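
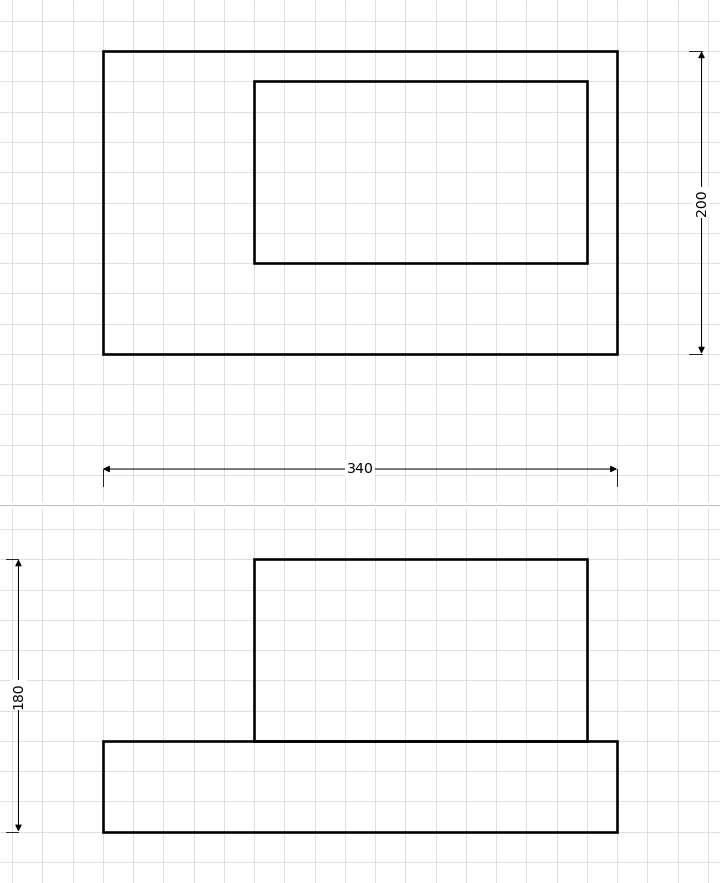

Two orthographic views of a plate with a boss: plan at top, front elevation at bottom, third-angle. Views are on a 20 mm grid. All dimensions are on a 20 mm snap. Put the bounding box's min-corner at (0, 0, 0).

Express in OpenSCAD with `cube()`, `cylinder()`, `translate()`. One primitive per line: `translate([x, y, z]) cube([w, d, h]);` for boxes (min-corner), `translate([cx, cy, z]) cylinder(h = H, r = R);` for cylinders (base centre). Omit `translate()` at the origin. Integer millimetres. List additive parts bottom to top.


cube([340, 200, 60]);
translate([100, 60, 60]) cube([220, 120, 120]);


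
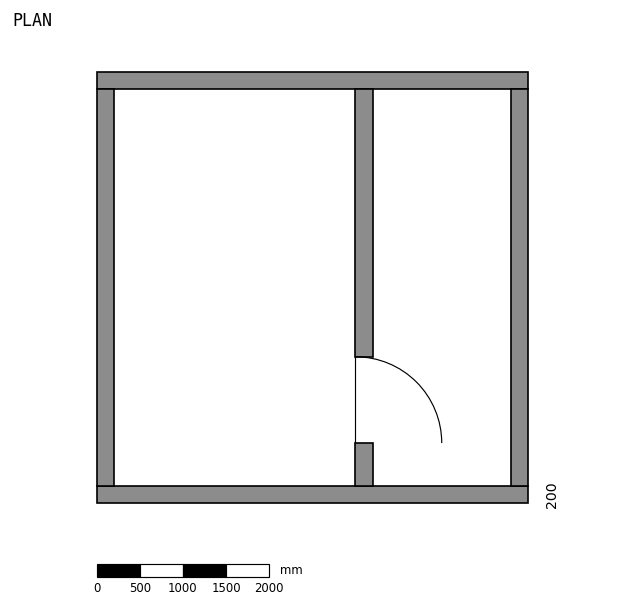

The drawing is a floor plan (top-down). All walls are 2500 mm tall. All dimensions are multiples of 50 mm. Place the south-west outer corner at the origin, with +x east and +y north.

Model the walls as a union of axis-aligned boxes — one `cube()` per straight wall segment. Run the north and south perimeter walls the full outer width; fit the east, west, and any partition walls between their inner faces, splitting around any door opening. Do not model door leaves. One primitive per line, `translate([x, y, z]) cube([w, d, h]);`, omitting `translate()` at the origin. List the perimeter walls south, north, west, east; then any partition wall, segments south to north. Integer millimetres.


cube([5000, 200, 2500]);
translate([0, 4800, 0]) cube([5000, 200, 2500]);
translate([0, 200, 0]) cube([200, 4600, 2500]);
translate([4800, 200, 0]) cube([200, 4600, 2500]);
translate([3000, 200, 0]) cube([200, 500, 2500]);
translate([3000, 1700, 0]) cube([200, 3100, 2500]);


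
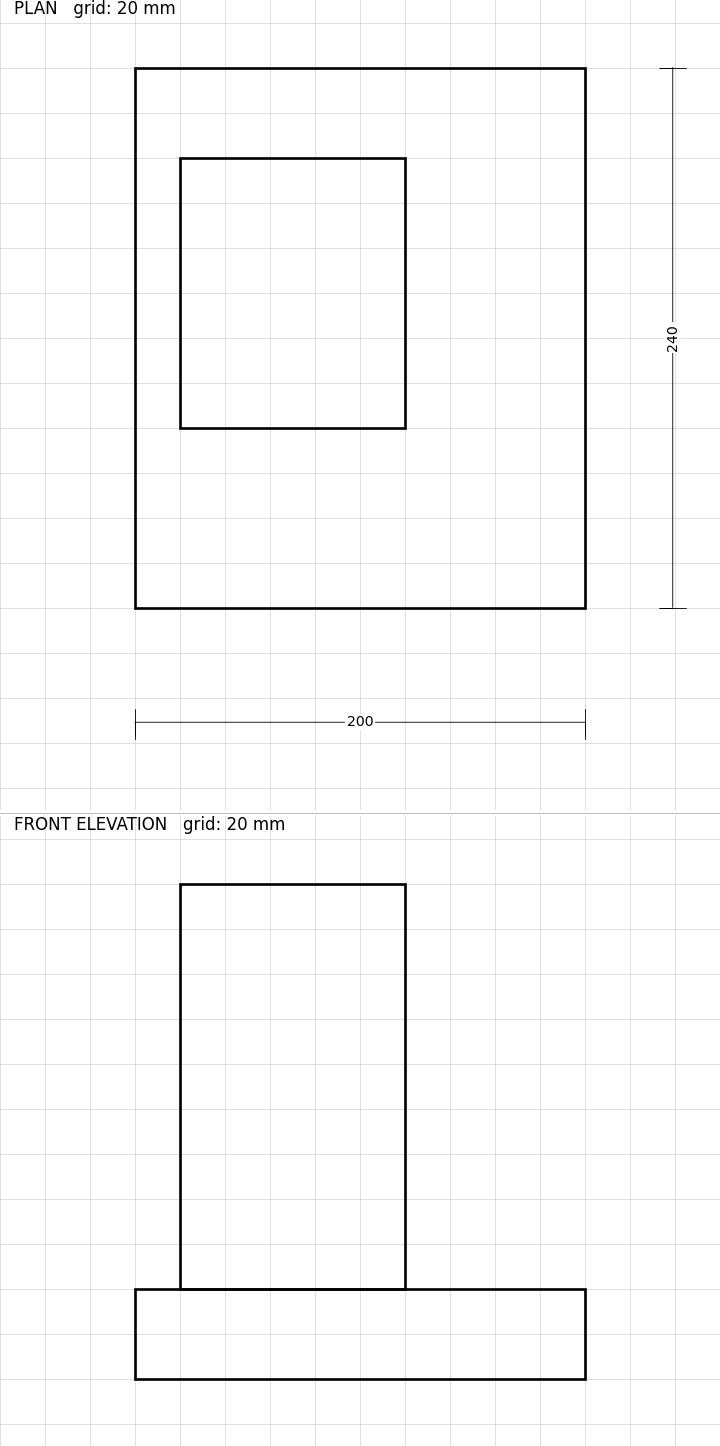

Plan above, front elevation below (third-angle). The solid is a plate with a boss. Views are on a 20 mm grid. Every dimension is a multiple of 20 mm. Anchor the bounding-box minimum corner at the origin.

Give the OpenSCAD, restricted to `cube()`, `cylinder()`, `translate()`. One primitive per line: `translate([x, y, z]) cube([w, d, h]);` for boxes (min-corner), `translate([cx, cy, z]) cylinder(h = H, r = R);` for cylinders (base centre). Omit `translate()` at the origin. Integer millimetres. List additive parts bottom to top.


cube([200, 240, 40]);
translate([20, 80, 40]) cube([100, 120, 180]);


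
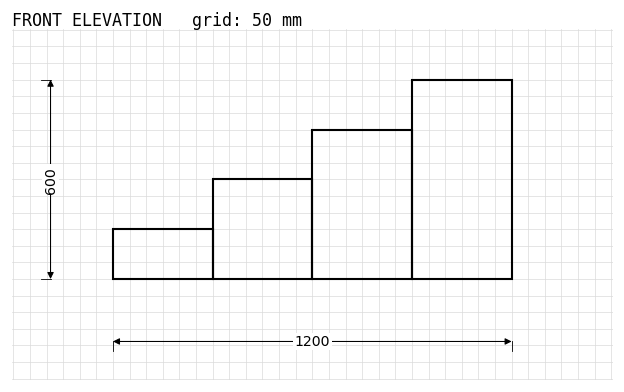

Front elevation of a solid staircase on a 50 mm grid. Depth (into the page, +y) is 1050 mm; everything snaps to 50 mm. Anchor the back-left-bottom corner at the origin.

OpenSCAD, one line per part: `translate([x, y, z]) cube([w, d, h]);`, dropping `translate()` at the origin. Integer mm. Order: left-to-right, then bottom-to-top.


cube([300, 1050, 150]);
translate([300, 0, 0]) cube([300, 1050, 300]);
translate([600, 0, 0]) cube([300, 1050, 450]);
translate([900, 0, 0]) cube([300, 1050, 600]);


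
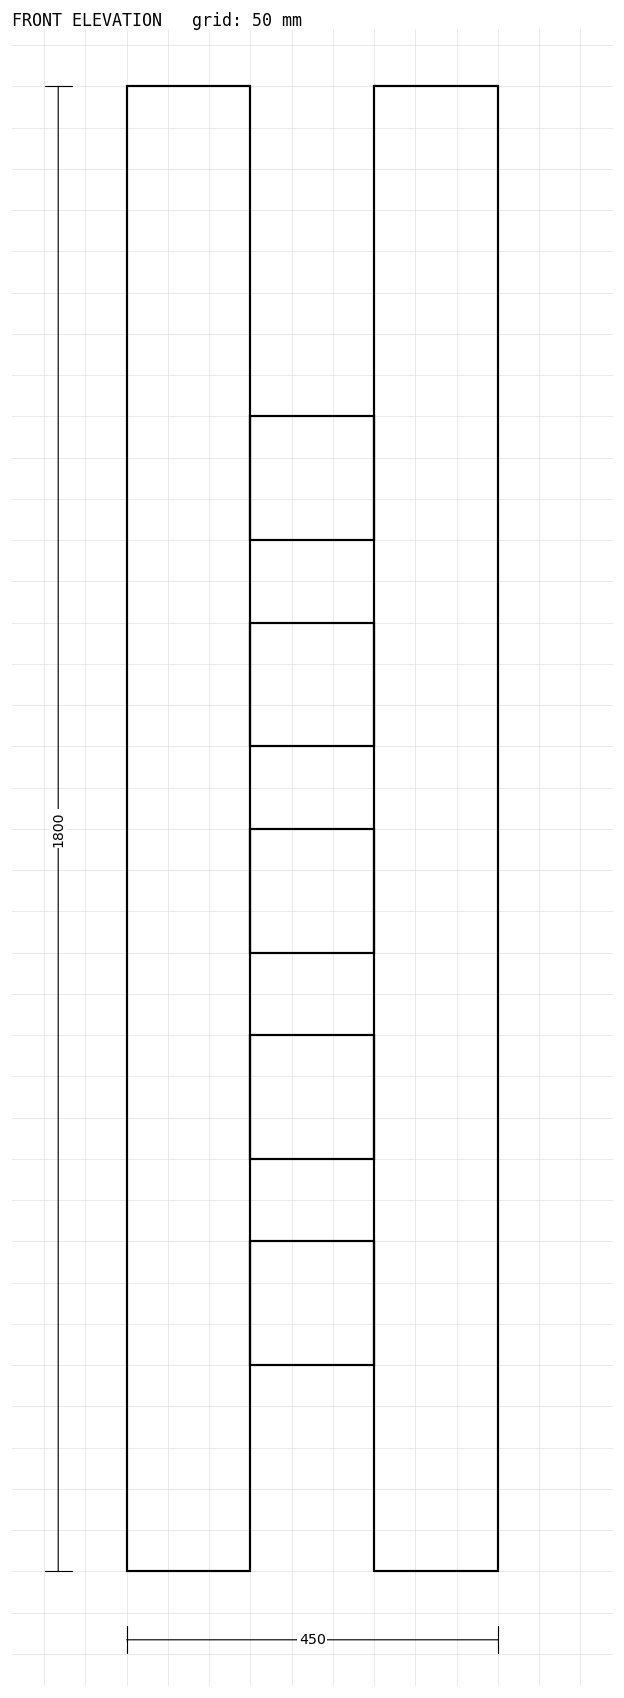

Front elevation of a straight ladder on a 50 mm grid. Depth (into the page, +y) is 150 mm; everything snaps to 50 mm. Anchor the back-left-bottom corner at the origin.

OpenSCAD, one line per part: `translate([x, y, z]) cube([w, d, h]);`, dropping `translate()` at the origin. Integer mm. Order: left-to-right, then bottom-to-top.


cube([150, 150, 1800]);
translate([150, 0, 250]) cube([150, 150, 150]);
translate([150, 0, 500]) cube([150, 150, 150]);
translate([150, 0, 750]) cube([150, 150, 150]);
translate([150, 0, 1000]) cube([150, 150, 150]);
translate([150, 0, 1250]) cube([150, 150, 150]);
translate([300, 0, 0]) cube([150, 150, 1800]);


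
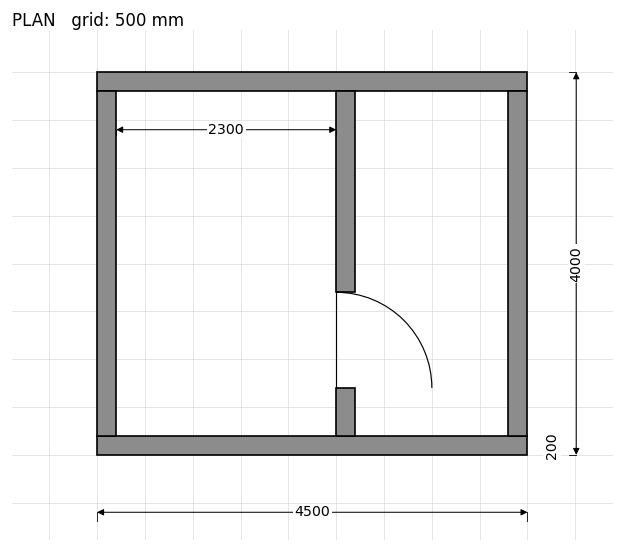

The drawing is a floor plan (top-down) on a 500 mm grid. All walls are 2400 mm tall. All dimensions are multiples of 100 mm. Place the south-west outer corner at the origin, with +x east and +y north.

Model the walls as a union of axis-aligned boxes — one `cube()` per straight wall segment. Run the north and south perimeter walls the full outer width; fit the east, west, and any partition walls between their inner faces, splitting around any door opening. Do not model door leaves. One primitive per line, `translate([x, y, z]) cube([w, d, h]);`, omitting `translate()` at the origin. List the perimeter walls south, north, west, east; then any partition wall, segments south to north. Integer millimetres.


cube([4500, 200, 2400]);
translate([0, 3800, 0]) cube([4500, 200, 2400]);
translate([0, 200, 0]) cube([200, 3600, 2400]);
translate([4300, 200, 0]) cube([200, 3600, 2400]);
translate([2500, 200, 0]) cube([200, 500, 2400]);
translate([2500, 1700, 0]) cube([200, 2100, 2400]);


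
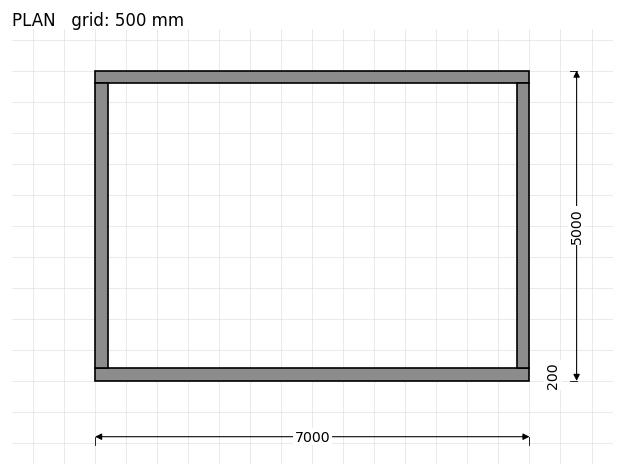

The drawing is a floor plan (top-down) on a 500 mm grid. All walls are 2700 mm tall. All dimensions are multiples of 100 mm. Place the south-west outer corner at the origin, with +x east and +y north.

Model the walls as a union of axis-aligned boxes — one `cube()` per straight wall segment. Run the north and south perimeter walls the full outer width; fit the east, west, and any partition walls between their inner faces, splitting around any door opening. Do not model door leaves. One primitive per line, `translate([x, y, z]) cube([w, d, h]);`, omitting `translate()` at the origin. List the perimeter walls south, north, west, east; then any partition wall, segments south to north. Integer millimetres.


cube([7000, 200, 2700]);
translate([0, 4800, 0]) cube([7000, 200, 2700]);
translate([0, 200, 0]) cube([200, 4600, 2700]);
translate([6800, 200, 0]) cube([200, 4600, 2700]);


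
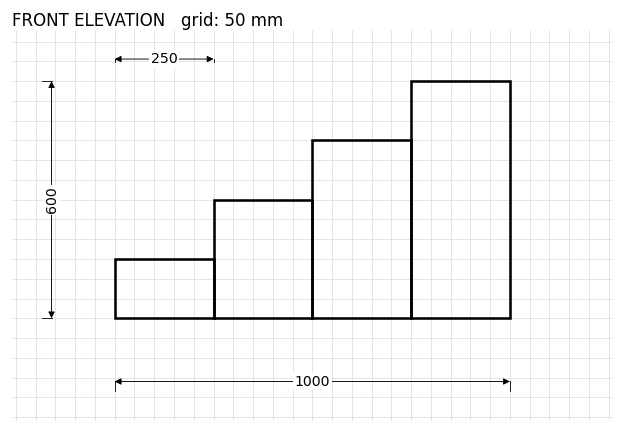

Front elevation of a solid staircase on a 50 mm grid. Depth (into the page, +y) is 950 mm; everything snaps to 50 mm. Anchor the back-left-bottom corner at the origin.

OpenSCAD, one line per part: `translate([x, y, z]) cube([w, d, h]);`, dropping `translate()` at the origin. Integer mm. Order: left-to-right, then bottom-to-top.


cube([250, 950, 150]);
translate([250, 0, 0]) cube([250, 950, 300]);
translate([500, 0, 0]) cube([250, 950, 450]);
translate([750, 0, 0]) cube([250, 950, 600]);


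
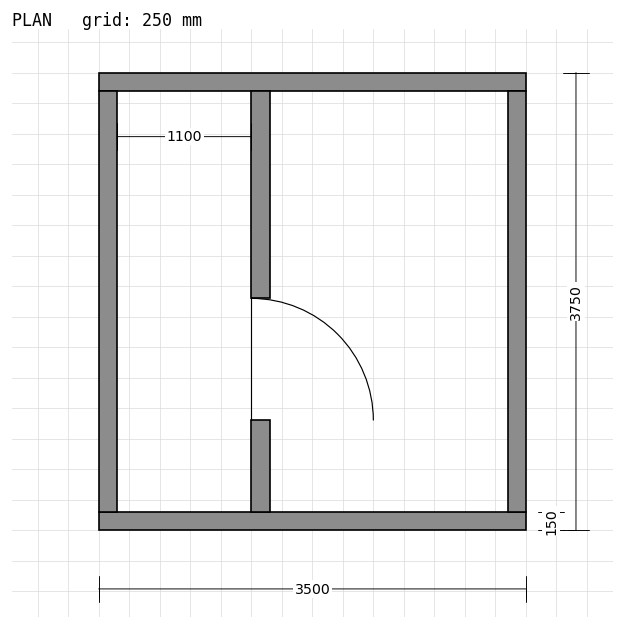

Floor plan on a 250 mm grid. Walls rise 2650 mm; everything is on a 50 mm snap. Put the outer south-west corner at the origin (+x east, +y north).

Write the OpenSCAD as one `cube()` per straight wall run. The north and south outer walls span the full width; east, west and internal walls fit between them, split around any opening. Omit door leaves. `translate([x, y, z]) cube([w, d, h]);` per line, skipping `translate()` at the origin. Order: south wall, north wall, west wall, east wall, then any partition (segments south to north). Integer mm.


cube([3500, 150, 2650]);
translate([0, 3600, 0]) cube([3500, 150, 2650]);
translate([0, 150, 0]) cube([150, 3450, 2650]);
translate([3350, 150, 0]) cube([150, 3450, 2650]);
translate([1250, 150, 0]) cube([150, 750, 2650]);
translate([1250, 1900, 0]) cube([150, 1700, 2650]);


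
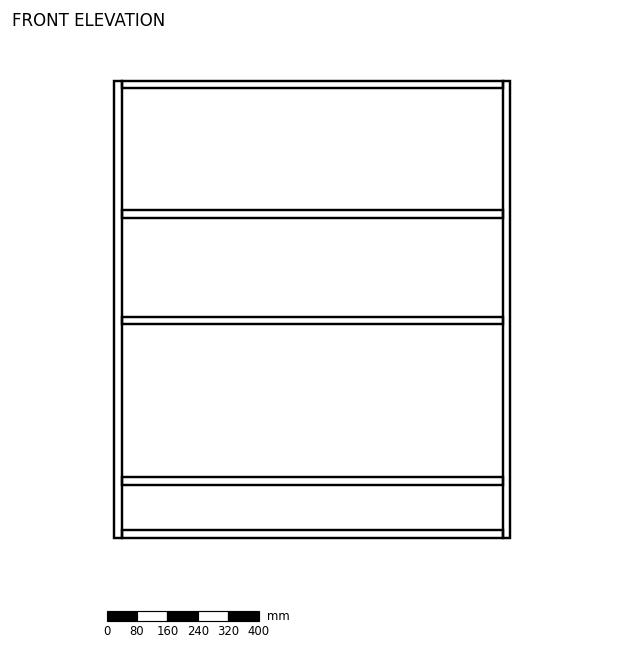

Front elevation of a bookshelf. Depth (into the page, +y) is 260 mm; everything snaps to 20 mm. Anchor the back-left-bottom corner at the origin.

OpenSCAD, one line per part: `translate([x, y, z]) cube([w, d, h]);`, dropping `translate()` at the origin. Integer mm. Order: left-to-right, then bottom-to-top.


cube([20, 260, 1200]);
translate([20, 0, 0]) cube([1000, 260, 20]);
translate([20, 0, 140]) cube([1000, 260, 20]);
translate([20, 0, 560]) cube([1000, 260, 20]);
translate([20, 0, 840]) cube([1000, 260, 20]);
translate([20, 0, 1180]) cube([1000, 260, 20]);
translate([1020, 0, 0]) cube([20, 260, 1200]);


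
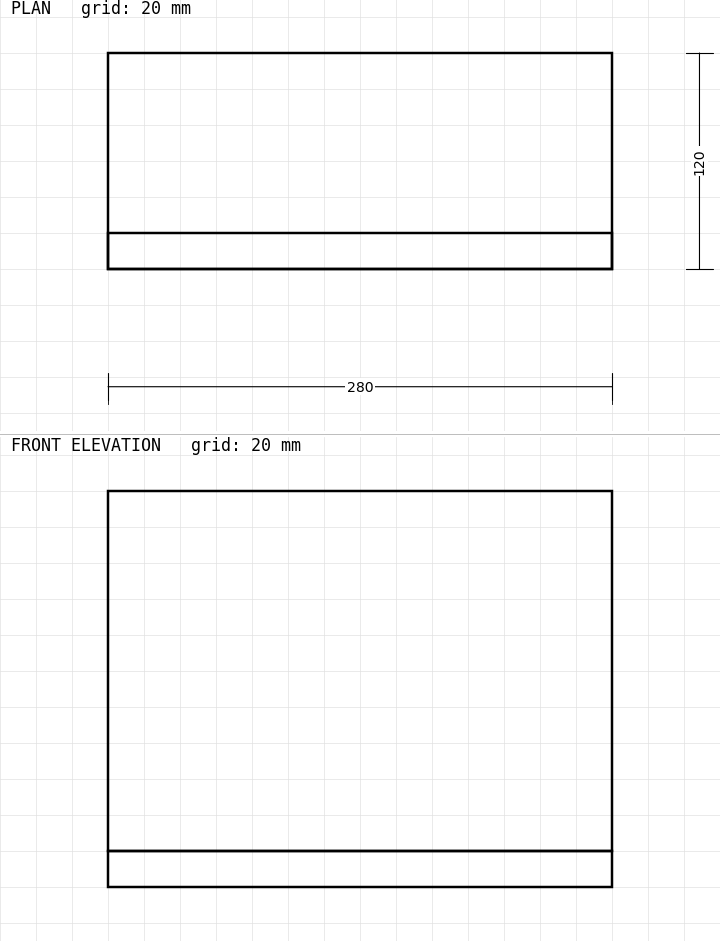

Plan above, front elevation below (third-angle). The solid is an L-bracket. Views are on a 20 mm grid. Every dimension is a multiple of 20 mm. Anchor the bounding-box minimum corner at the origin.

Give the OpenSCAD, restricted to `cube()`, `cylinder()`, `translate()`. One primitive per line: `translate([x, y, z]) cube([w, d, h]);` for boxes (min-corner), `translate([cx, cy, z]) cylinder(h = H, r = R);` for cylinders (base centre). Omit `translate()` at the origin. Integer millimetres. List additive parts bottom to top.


cube([280, 120, 20]);
translate([0, 0, 20]) cube([280, 20, 200]);


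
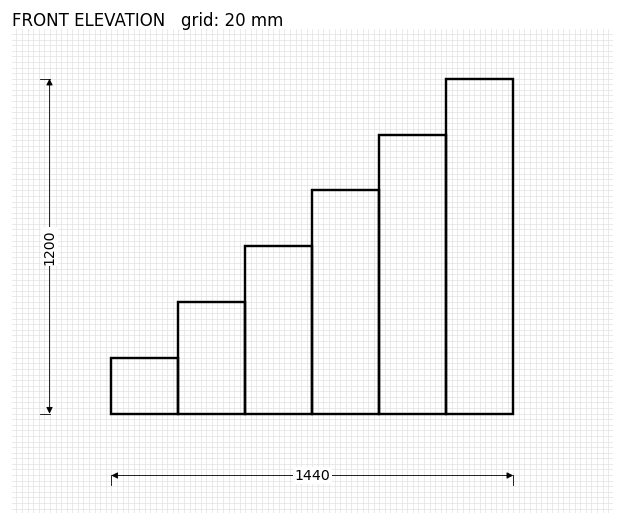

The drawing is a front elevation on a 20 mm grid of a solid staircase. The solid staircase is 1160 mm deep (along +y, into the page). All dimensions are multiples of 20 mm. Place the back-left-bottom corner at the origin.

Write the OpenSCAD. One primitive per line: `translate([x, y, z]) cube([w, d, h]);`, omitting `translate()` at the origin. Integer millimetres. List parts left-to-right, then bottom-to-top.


cube([240, 1160, 200]);
translate([240, 0, 0]) cube([240, 1160, 400]);
translate([480, 0, 0]) cube([240, 1160, 600]);
translate([720, 0, 0]) cube([240, 1160, 800]);
translate([960, 0, 0]) cube([240, 1160, 1000]);
translate([1200, 0, 0]) cube([240, 1160, 1200]);


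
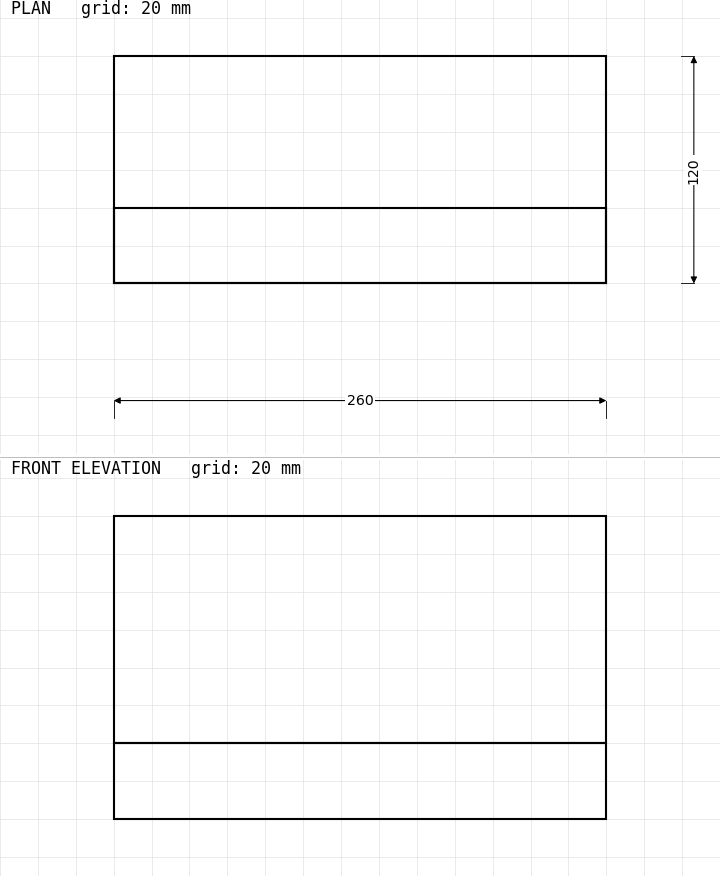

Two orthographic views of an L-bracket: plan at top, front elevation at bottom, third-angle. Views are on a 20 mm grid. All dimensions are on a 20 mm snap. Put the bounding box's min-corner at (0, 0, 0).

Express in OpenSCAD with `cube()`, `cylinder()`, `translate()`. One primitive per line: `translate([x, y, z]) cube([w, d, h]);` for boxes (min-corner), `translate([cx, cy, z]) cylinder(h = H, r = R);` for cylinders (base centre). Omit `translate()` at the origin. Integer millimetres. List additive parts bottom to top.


cube([260, 120, 40]);
translate([0, 0, 40]) cube([260, 40, 120]);


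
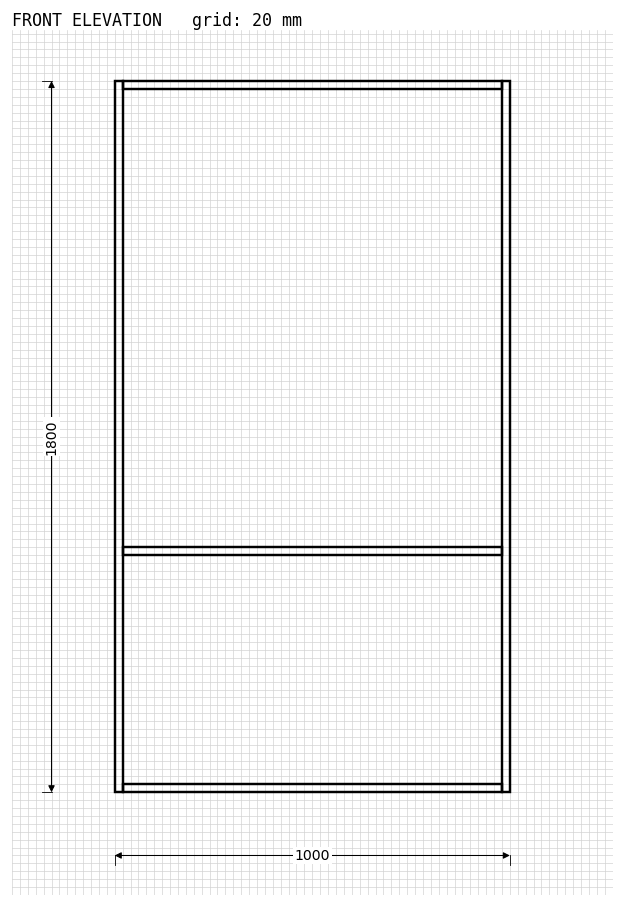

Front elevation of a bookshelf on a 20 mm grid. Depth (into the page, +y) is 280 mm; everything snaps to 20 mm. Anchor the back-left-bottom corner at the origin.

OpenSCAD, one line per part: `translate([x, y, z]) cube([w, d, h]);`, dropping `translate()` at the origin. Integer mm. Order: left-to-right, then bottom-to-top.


cube([20, 280, 1800]);
translate([20, 0, 0]) cube([960, 280, 20]);
translate([20, 0, 600]) cube([960, 280, 20]);
translate([20, 0, 1780]) cube([960, 280, 20]);
translate([980, 0, 0]) cube([20, 280, 1800]);


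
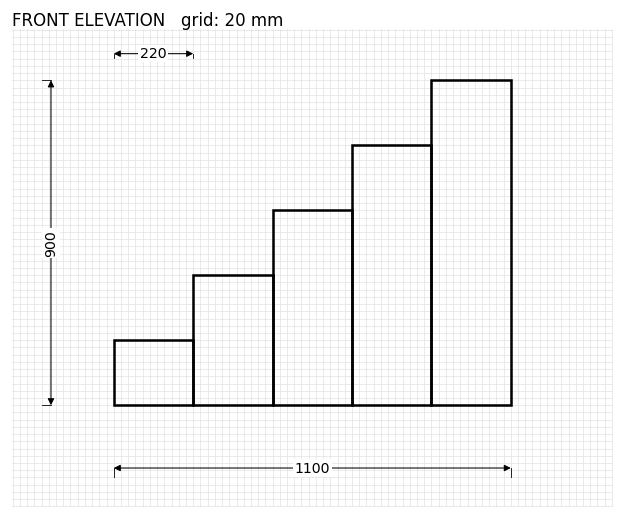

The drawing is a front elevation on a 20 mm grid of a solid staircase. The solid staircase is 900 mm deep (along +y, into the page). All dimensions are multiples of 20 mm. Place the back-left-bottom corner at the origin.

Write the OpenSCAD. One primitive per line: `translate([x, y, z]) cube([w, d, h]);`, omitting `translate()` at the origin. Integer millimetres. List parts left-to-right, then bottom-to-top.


cube([220, 900, 180]);
translate([220, 0, 0]) cube([220, 900, 360]);
translate([440, 0, 0]) cube([220, 900, 540]);
translate([660, 0, 0]) cube([220, 900, 720]);
translate([880, 0, 0]) cube([220, 900, 900]);


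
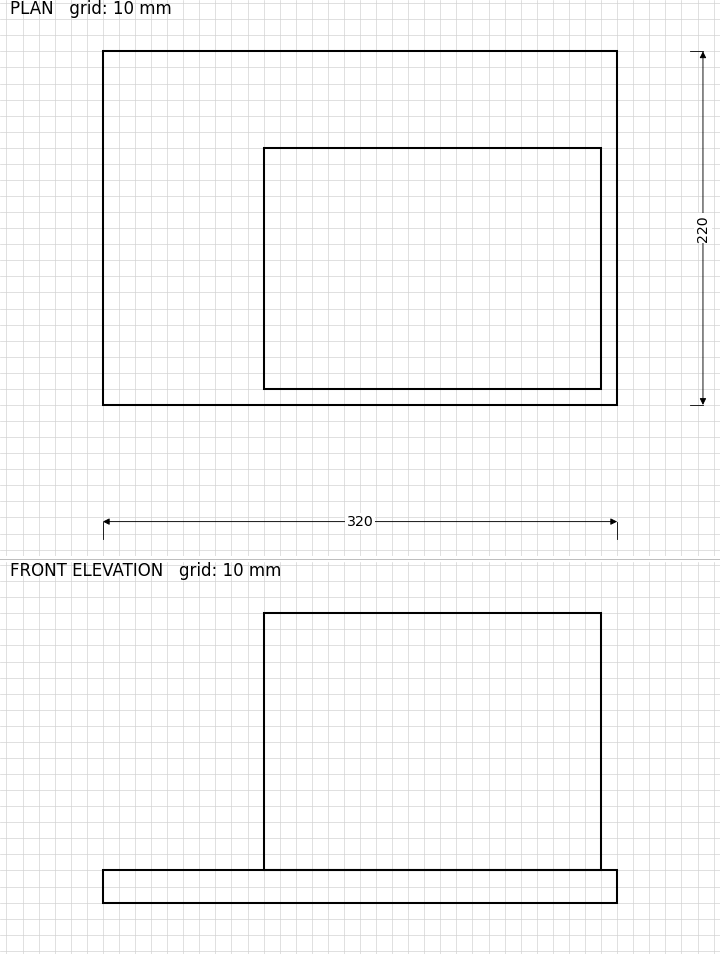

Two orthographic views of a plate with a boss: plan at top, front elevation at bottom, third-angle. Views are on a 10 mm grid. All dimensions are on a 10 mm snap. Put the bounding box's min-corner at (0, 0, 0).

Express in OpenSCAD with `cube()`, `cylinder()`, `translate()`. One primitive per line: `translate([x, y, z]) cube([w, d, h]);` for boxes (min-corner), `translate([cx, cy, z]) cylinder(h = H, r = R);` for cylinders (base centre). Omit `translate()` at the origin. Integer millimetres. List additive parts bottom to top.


cube([320, 220, 20]);
translate([100, 10, 20]) cube([210, 150, 160]);


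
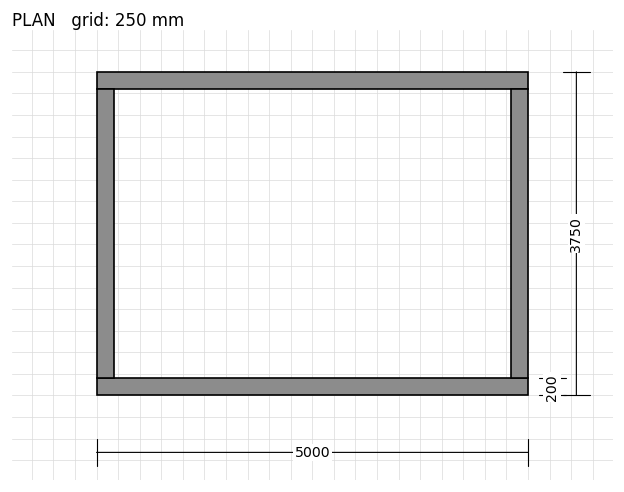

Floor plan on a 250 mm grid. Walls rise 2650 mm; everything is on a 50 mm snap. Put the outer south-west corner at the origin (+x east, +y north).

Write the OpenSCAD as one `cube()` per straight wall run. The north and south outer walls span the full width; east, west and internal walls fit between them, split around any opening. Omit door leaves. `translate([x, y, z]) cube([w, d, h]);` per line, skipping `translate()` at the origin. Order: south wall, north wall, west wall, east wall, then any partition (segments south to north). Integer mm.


cube([5000, 200, 2650]);
translate([0, 3550, 0]) cube([5000, 200, 2650]);
translate([0, 200, 0]) cube([200, 3350, 2650]);
translate([4800, 200, 0]) cube([200, 3350, 2650]);


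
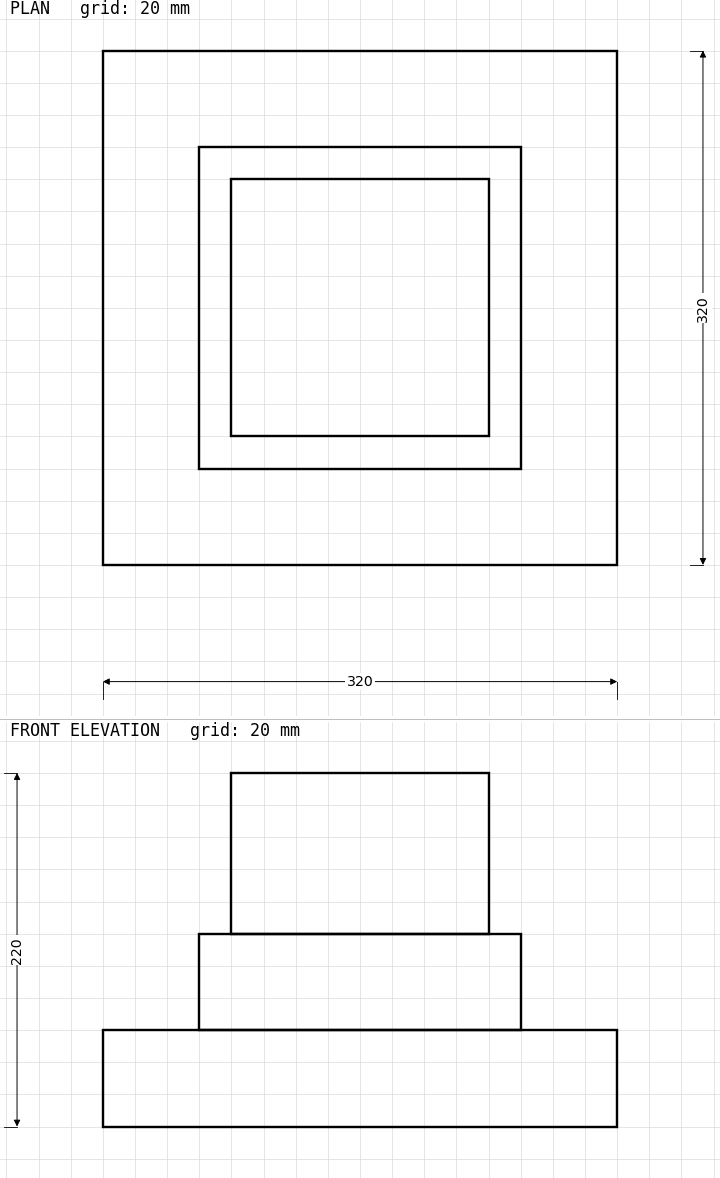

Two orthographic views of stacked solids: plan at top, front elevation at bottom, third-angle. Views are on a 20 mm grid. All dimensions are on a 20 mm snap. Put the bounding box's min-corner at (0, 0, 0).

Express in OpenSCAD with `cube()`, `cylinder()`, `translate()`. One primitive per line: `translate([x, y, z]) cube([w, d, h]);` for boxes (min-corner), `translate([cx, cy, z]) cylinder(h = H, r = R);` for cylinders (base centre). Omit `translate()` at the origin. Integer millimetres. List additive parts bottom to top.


cube([320, 320, 60]);
translate([60, 60, 60]) cube([200, 200, 60]);
translate([80, 80, 120]) cube([160, 160, 100]);


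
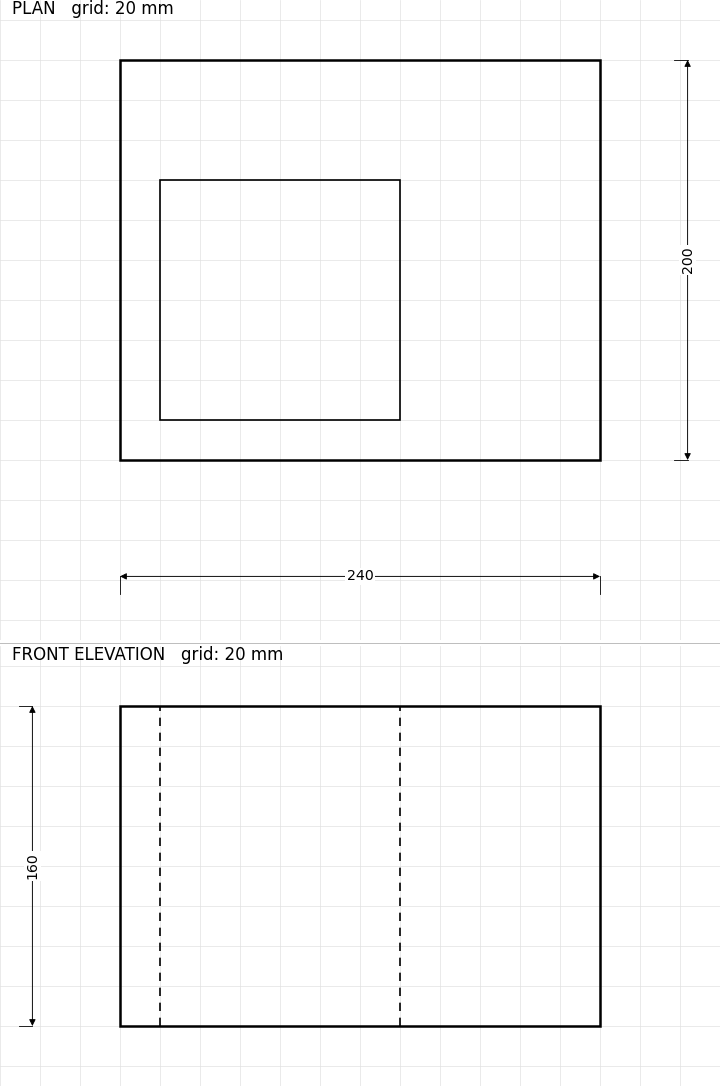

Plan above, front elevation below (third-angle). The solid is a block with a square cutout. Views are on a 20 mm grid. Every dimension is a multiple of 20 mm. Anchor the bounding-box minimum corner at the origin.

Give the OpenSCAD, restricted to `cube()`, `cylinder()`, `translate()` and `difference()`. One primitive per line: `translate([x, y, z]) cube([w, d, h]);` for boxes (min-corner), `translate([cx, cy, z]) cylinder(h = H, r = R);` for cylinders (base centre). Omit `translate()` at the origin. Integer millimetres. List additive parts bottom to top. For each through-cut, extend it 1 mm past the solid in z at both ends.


difference() {
  cube([240, 200, 160]);
  translate([20, 20, -1]) cube([120, 120, 162]);
}


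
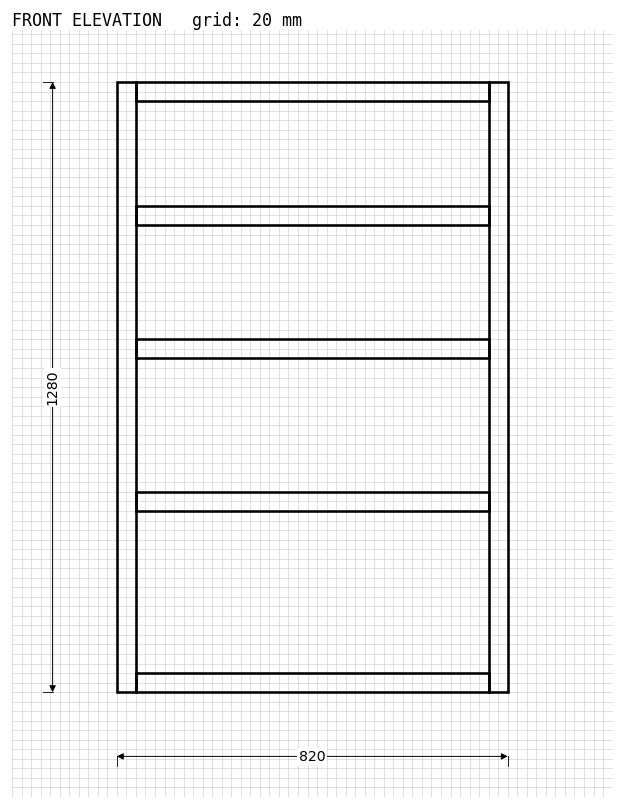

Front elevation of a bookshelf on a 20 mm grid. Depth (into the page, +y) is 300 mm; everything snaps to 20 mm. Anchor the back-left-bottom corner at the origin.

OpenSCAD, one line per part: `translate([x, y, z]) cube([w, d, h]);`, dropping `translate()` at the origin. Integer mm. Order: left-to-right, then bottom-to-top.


cube([40, 300, 1280]);
translate([40, 0, 0]) cube([740, 300, 40]);
translate([40, 0, 380]) cube([740, 300, 40]);
translate([40, 0, 700]) cube([740, 300, 40]);
translate([40, 0, 980]) cube([740, 300, 40]);
translate([40, 0, 1240]) cube([740, 300, 40]);
translate([780, 0, 0]) cube([40, 300, 1280]);


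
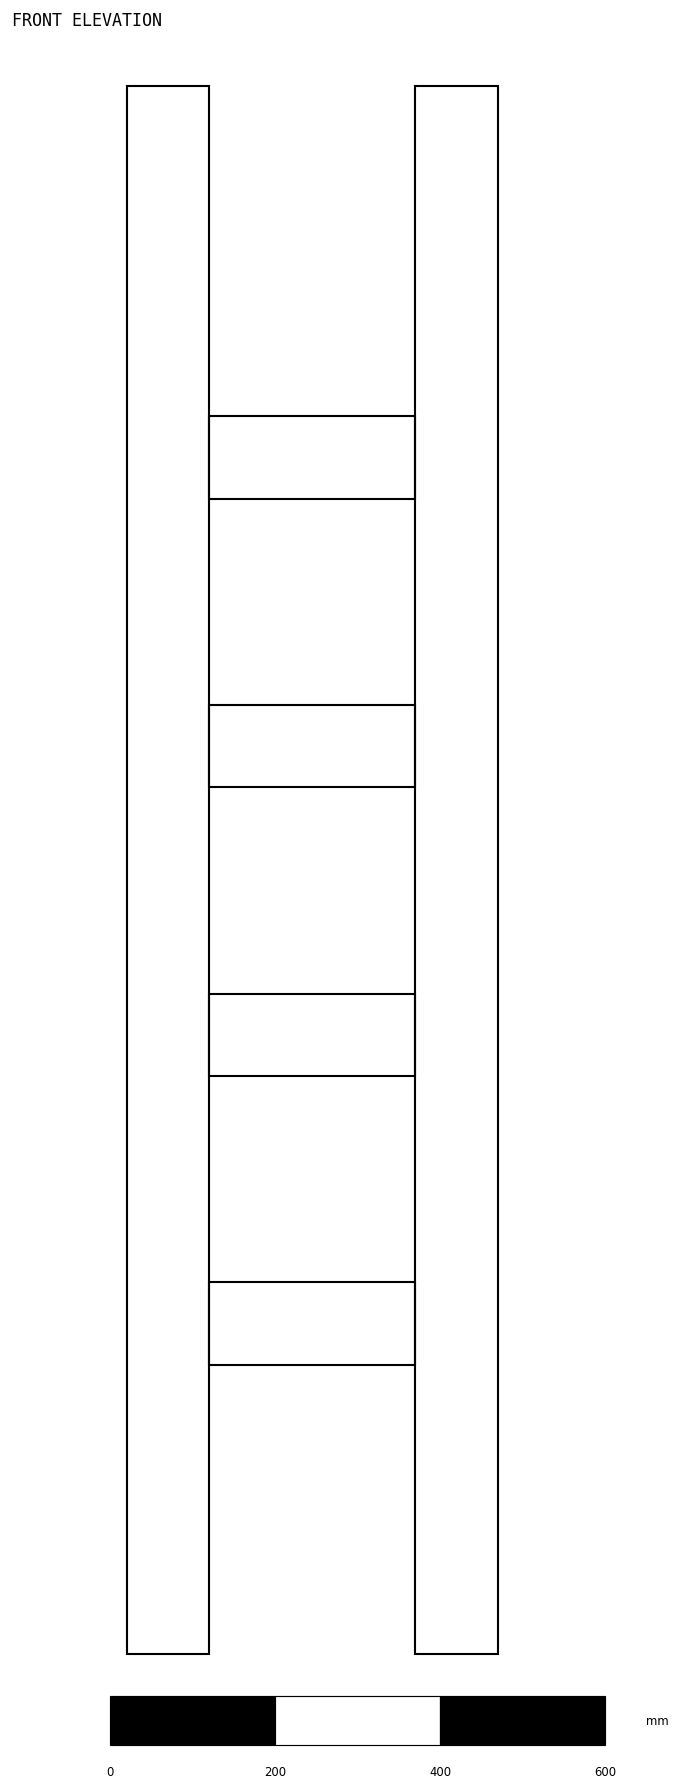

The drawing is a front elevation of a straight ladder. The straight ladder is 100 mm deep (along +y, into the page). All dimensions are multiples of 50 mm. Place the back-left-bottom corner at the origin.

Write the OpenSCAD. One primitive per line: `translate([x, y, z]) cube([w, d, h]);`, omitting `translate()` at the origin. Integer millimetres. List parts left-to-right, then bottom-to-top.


cube([100, 100, 1900]);
translate([100, 0, 350]) cube([250, 100, 100]);
translate([100, 0, 700]) cube([250, 100, 100]);
translate([100, 0, 1050]) cube([250, 100, 100]);
translate([100, 0, 1400]) cube([250, 100, 100]);
translate([350, 0, 0]) cube([100, 100, 1900]);


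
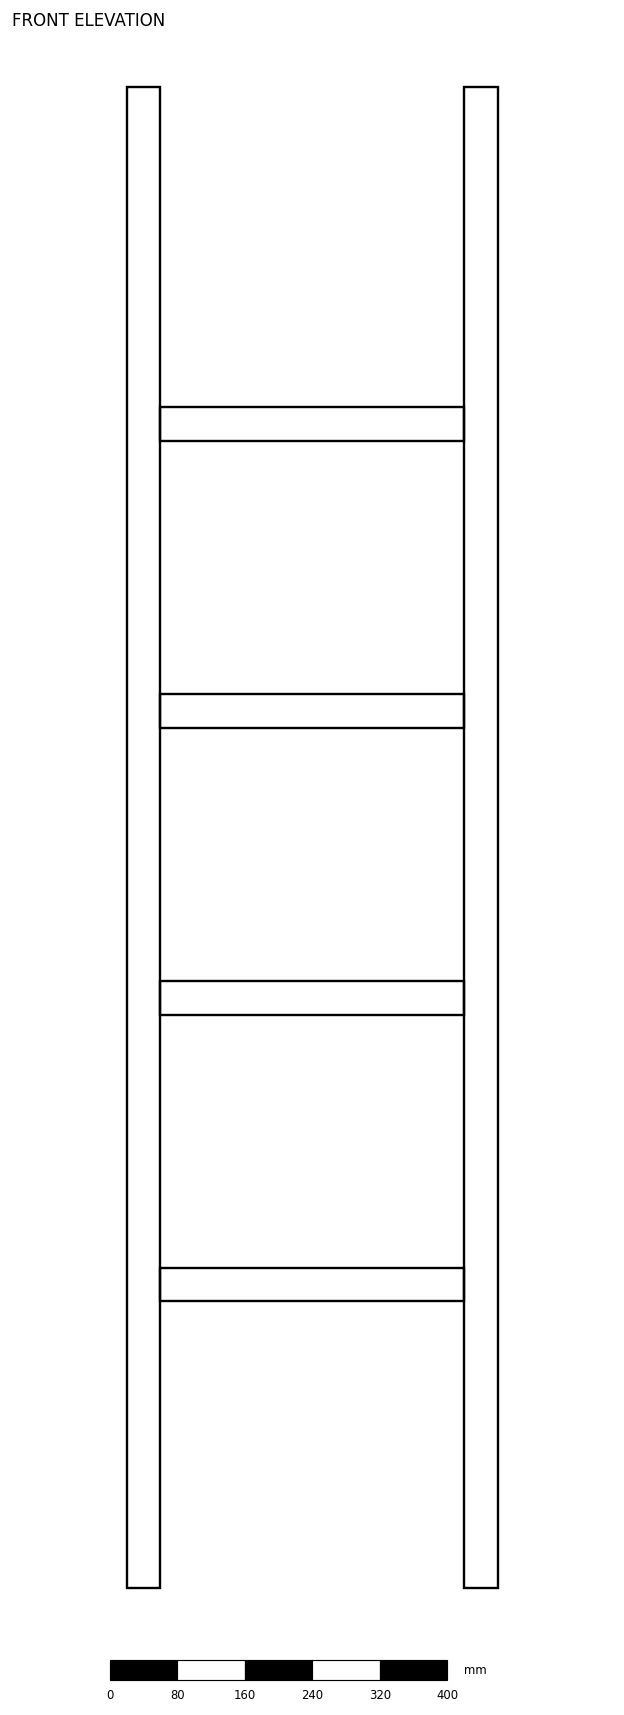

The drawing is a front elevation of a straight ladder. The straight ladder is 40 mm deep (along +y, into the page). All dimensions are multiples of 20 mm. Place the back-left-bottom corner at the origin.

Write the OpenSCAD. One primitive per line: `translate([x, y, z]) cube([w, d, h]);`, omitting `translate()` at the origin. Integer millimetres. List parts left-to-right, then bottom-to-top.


cube([40, 40, 1780]);
translate([40, 0, 340]) cube([360, 40, 40]);
translate([40, 0, 680]) cube([360, 40, 40]);
translate([40, 0, 1020]) cube([360, 40, 40]);
translate([40, 0, 1360]) cube([360, 40, 40]);
translate([400, 0, 0]) cube([40, 40, 1780]);


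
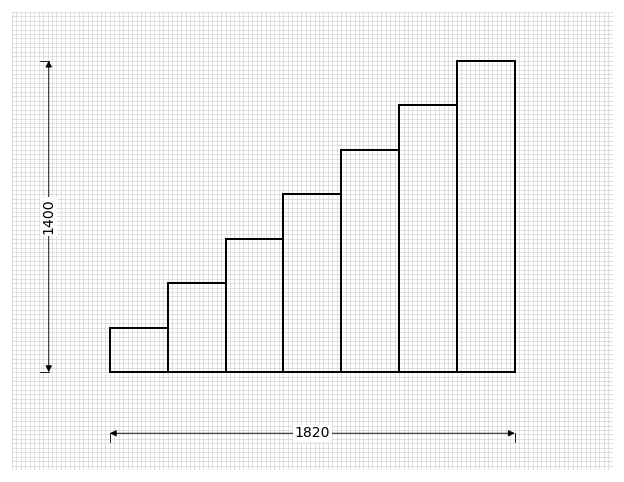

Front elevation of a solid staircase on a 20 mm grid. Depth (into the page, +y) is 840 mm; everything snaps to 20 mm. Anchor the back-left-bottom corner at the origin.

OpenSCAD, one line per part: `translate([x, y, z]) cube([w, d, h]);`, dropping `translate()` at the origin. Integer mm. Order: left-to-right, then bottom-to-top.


cube([260, 840, 200]);
translate([260, 0, 0]) cube([260, 840, 400]);
translate([520, 0, 0]) cube([260, 840, 600]);
translate([780, 0, 0]) cube([260, 840, 800]);
translate([1040, 0, 0]) cube([260, 840, 1000]);
translate([1300, 0, 0]) cube([260, 840, 1200]);
translate([1560, 0, 0]) cube([260, 840, 1400]);


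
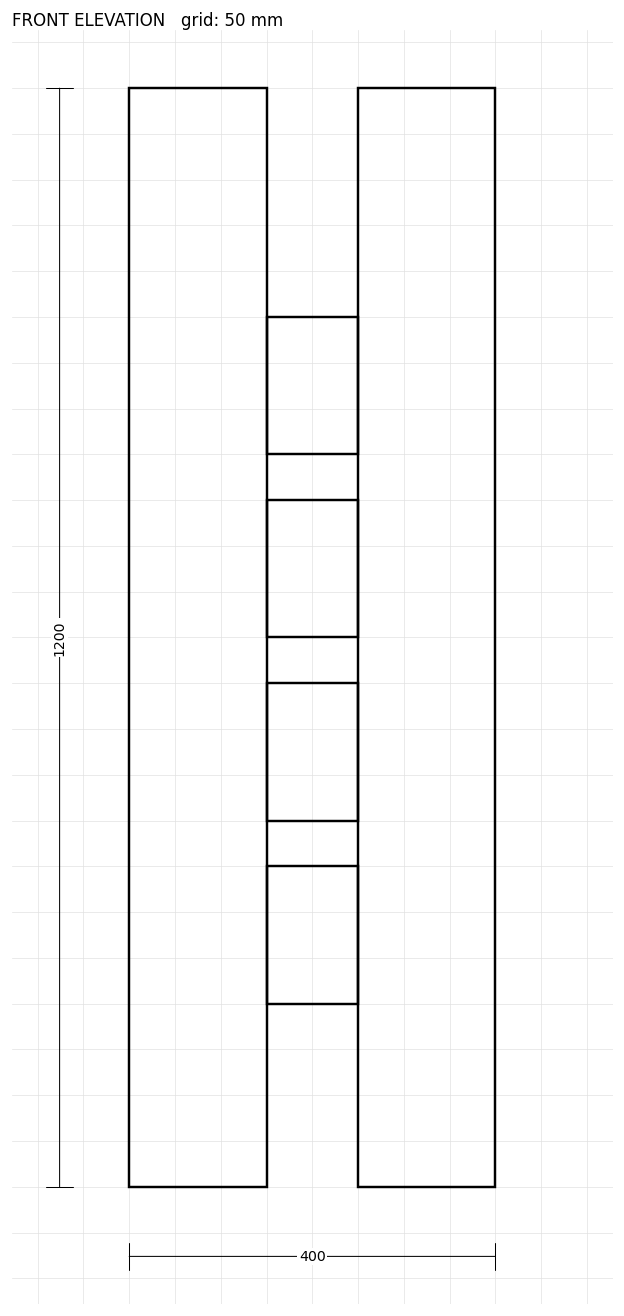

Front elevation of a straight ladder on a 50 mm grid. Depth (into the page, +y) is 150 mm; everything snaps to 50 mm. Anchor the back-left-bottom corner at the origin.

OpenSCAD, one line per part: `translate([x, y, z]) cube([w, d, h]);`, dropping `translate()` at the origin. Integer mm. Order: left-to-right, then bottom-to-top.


cube([150, 150, 1200]);
translate([150, 0, 200]) cube([100, 150, 150]);
translate([150, 0, 400]) cube([100, 150, 150]);
translate([150, 0, 600]) cube([100, 150, 150]);
translate([150, 0, 800]) cube([100, 150, 150]);
translate([250, 0, 0]) cube([150, 150, 1200]);


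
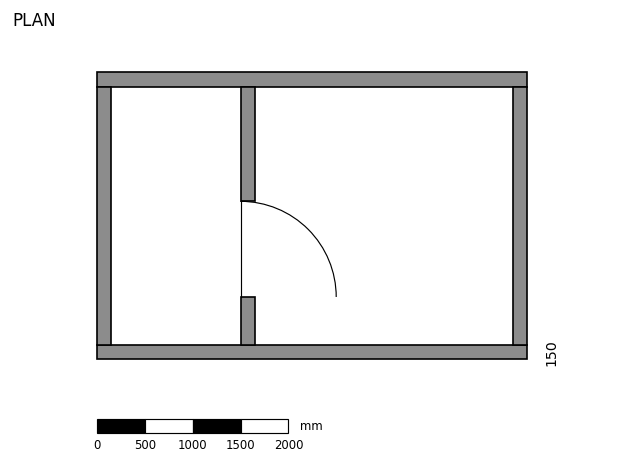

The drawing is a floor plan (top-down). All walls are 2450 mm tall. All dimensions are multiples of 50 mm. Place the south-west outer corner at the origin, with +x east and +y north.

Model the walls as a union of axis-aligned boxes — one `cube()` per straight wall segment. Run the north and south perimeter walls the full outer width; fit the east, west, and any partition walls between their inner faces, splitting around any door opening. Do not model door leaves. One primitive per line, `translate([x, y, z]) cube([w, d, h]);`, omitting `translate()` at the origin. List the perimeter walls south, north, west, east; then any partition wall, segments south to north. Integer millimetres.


cube([4500, 150, 2450]);
translate([0, 2850, 0]) cube([4500, 150, 2450]);
translate([0, 150, 0]) cube([150, 2700, 2450]);
translate([4350, 150, 0]) cube([150, 2700, 2450]);
translate([1500, 150, 0]) cube([150, 500, 2450]);
translate([1500, 1650, 0]) cube([150, 1200, 2450]);


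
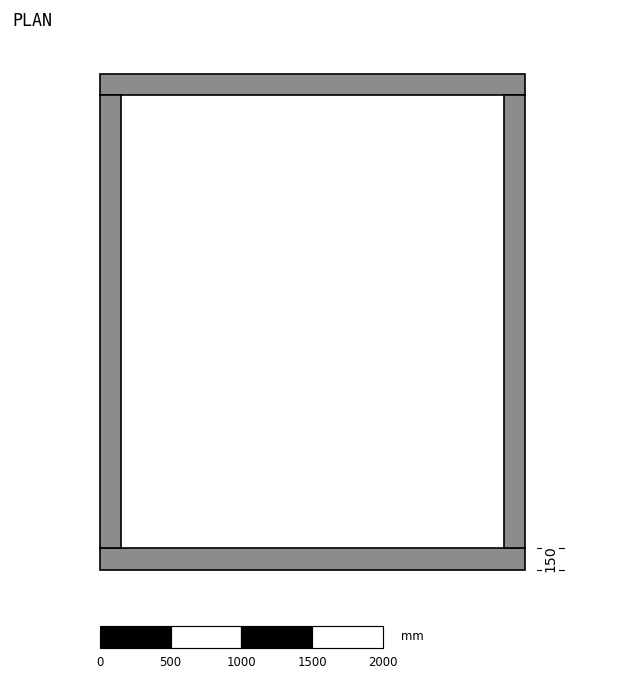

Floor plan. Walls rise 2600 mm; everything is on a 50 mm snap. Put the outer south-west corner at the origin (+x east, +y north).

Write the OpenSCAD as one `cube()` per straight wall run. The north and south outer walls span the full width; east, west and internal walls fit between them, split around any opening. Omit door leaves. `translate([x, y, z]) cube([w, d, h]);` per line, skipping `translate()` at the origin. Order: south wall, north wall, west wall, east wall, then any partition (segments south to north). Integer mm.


cube([3000, 150, 2600]);
translate([0, 3350, 0]) cube([3000, 150, 2600]);
translate([0, 150, 0]) cube([150, 3200, 2600]);
translate([2850, 150, 0]) cube([150, 3200, 2600]);


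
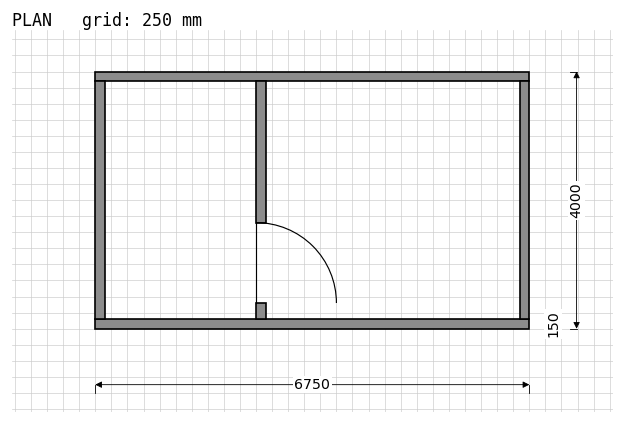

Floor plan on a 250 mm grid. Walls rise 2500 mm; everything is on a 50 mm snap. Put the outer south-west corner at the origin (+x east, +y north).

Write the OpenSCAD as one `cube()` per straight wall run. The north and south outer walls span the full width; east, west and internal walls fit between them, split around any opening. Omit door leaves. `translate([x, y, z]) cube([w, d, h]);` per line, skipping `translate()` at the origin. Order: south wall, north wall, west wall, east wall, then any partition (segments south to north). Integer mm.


cube([6750, 150, 2500]);
translate([0, 3850, 0]) cube([6750, 150, 2500]);
translate([0, 150, 0]) cube([150, 3700, 2500]);
translate([6600, 150, 0]) cube([150, 3700, 2500]);
translate([2500, 150, 0]) cube([150, 250, 2500]);
translate([2500, 1650, 0]) cube([150, 2200, 2500]);


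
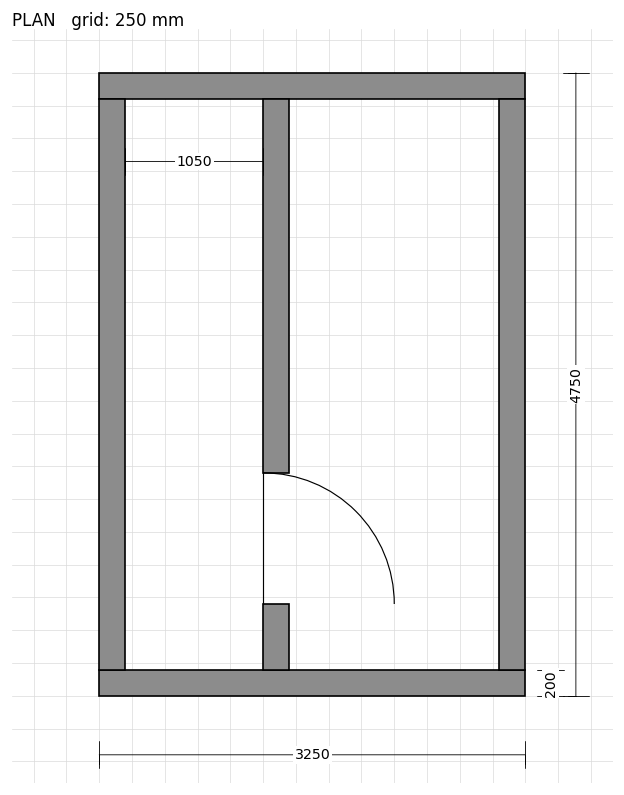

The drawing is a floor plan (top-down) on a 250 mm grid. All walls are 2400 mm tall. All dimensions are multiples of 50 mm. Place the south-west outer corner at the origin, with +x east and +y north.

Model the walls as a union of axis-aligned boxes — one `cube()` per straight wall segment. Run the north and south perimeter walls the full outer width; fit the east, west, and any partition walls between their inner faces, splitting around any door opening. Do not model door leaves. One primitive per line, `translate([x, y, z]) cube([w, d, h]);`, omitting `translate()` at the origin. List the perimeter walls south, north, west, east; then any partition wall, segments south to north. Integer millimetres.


cube([3250, 200, 2400]);
translate([0, 4550, 0]) cube([3250, 200, 2400]);
translate([0, 200, 0]) cube([200, 4350, 2400]);
translate([3050, 200, 0]) cube([200, 4350, 2400]);
translate([1250, 200, 0]) cube([200, 500, 2400]);
translate([1250, 1700, 0]) cube([200, 2850, 2400]);


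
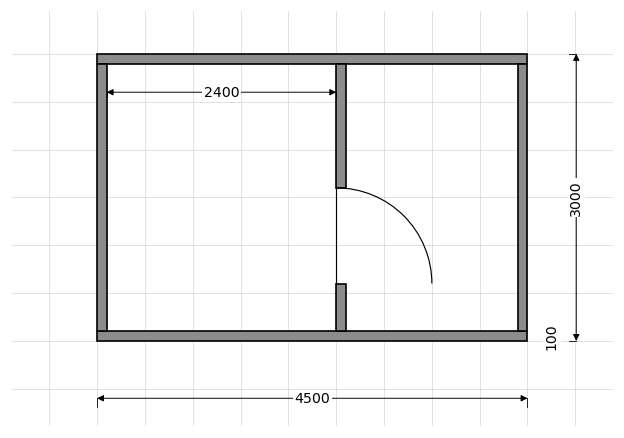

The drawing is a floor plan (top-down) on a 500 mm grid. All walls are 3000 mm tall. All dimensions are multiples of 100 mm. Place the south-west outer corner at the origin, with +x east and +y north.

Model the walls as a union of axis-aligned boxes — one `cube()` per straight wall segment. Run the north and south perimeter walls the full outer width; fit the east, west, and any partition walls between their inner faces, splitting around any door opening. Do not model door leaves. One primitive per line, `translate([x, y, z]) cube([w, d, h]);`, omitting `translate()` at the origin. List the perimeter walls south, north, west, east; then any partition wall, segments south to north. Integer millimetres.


cube([4500, 100, 3000]);
translate([0, 2900, 0]) cube([4500, 100, 3000]);
translate([0, 100, 0]) cube([100, 2800, 3000]);
translate([4400, 100, 0]) cube([100, 2800, 3000]);
translate([2500, 100, 0]) cube([100, 500, 3000]);
translate([2500, 1600, 0]) cube([100, 1300, 3000]);


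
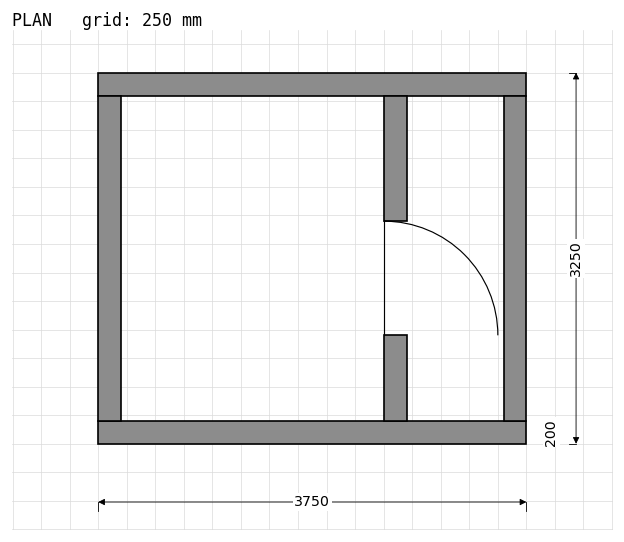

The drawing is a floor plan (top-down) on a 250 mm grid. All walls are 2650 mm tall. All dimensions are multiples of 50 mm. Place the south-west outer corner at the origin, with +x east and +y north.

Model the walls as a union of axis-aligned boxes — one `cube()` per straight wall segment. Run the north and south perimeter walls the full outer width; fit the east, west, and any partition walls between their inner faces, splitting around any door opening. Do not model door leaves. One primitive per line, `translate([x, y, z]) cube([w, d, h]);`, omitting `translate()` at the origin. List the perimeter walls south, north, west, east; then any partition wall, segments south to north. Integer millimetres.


cube([3750, 200, 2650]);
translate([0, 3050, 0]) cube([3750, 200, 2650]);
translate([0, 200, 0]) cube([200, 2850, 2650]);
translate([3550, 200, 0]) cube([200, 2850, 2650]);
translate([2500, 200, 0]) cube([200, 750, 2650]);
translate([2500, 1950, 0]) cube([200, 1100, 2650]);


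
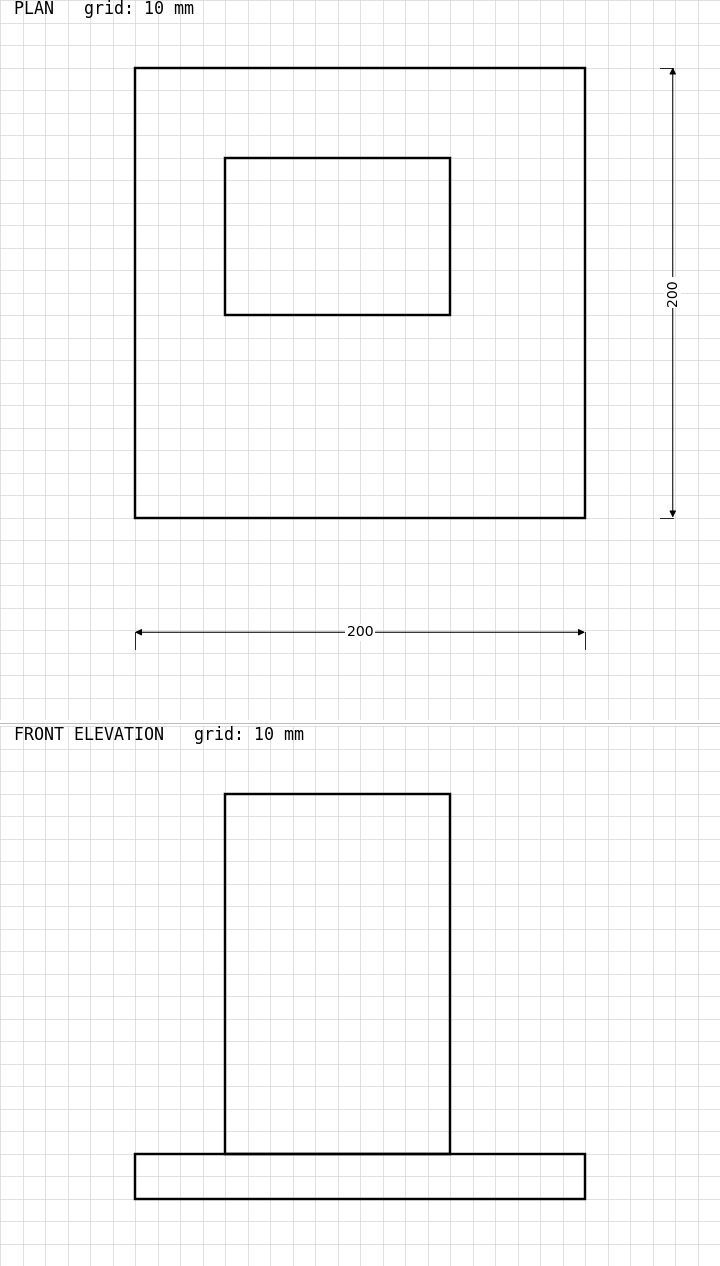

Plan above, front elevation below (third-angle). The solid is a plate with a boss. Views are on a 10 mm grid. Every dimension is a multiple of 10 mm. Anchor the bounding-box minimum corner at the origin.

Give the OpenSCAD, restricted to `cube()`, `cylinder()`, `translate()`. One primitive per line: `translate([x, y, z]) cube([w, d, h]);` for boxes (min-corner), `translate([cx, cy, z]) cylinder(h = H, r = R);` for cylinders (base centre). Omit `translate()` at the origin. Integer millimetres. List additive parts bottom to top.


cube([200, 200, 20]);
translate([40, 90, 20]) cube([100, 70, 160]);


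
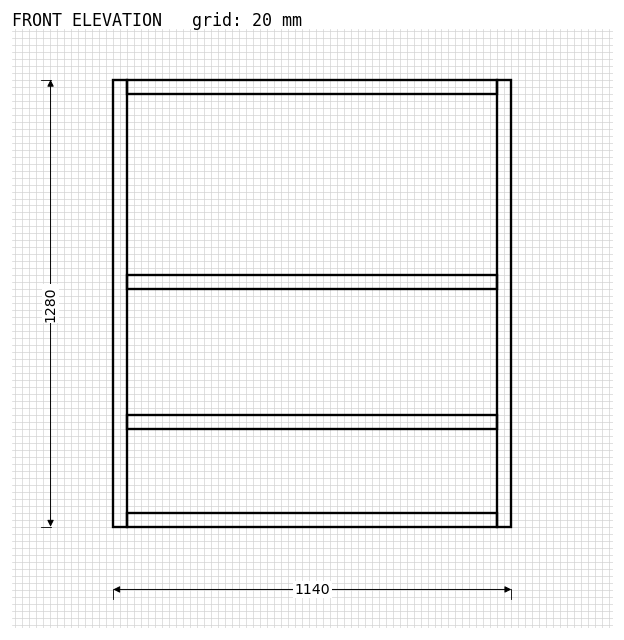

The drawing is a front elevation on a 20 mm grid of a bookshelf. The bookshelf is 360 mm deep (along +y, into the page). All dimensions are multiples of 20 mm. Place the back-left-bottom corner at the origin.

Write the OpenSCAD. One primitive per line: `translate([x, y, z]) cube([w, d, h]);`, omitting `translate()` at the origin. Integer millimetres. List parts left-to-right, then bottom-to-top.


cube([40, 360, 1280]);
translate([40, 0, 0]) cube([1060, 360, 40]);
translate([40, 0, 280]) cube([1060, 360, 40]);
translate([40, 0, 680]) cube([1060, 360, 40]);
translate([40, 0, 1240]) cube([1060, 360, 40]);
translate([1100, 0, 0]) cube([40, 360, 1280]);


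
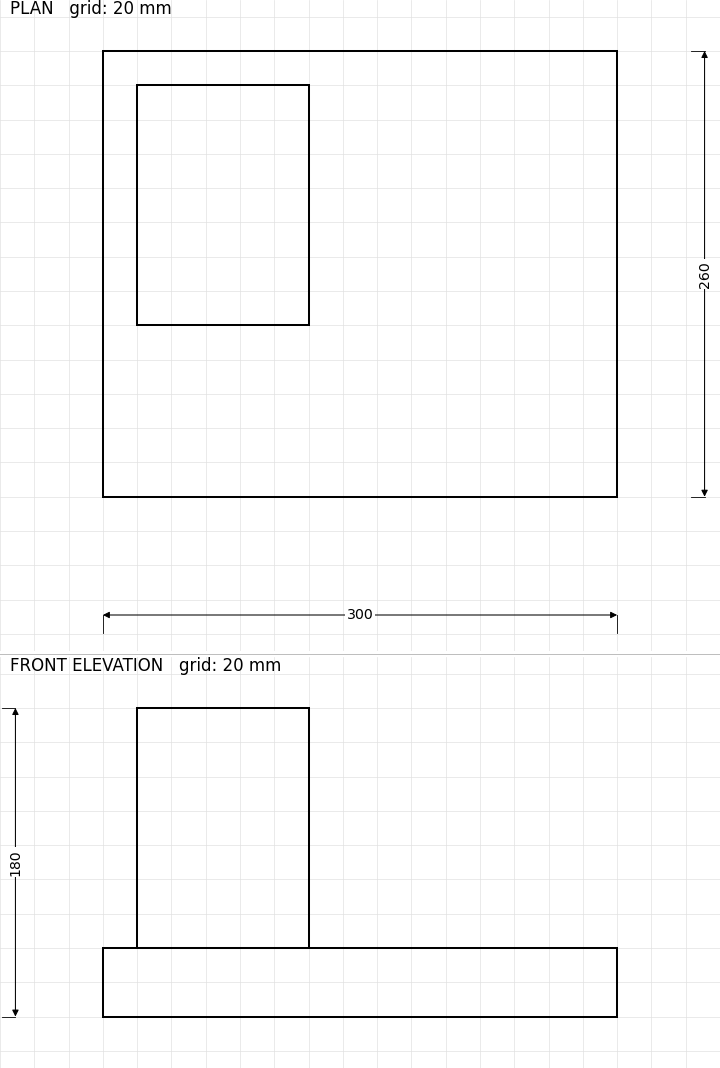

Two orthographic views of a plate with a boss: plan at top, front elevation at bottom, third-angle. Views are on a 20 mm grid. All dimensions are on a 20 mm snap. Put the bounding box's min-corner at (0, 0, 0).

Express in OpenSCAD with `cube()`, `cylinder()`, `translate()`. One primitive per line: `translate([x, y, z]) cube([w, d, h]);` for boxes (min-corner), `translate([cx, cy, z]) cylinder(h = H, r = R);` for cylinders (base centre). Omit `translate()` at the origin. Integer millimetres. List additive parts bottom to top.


cube([300, 260, 40]);
translate([20, 100, 40]) cube([100, 140, 140]);


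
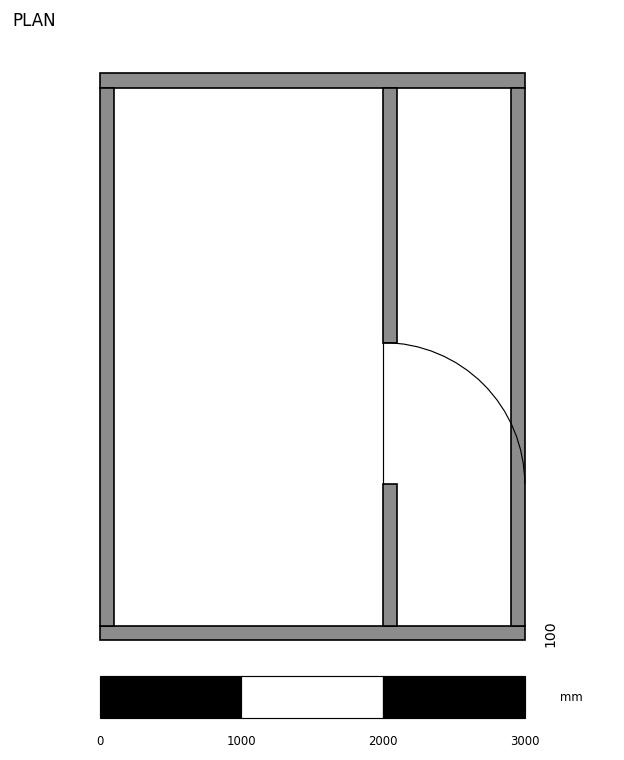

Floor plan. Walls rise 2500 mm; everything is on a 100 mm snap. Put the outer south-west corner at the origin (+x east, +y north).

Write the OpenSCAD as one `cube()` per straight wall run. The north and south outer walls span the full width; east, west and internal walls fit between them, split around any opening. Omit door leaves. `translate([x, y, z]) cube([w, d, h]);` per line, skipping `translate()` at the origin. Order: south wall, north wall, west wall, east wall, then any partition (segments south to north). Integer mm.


cube([3000, 100, 2500]);
translate([0, 3900, 0]) cube([3000, 100, 2500]);
translate([0, 100, 0]) cube([100, 3800, 2500]);
translate([2900, 100, 0]) cube([100, 3800, 2500]);
translate([2000, 100, 0]) cube([100, 1000, 2500]);
translate([2000, 2100, 0]) cube([100, 1800, 2500]);


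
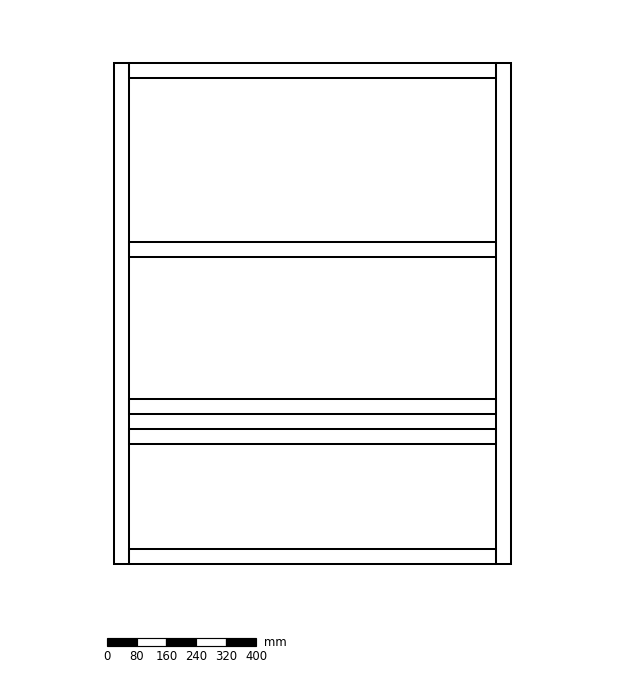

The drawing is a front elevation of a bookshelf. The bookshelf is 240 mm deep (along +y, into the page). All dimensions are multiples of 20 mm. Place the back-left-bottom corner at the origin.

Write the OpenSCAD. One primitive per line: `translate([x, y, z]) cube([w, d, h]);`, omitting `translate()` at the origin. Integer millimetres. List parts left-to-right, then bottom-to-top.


cube([40, 240, 1340]);
translate([40, 0, 0]) cube([980, 240, 40]);
translate([40, 0, 320]) cube([980, 240, 40]);
translate([40, 0, 400]) cube([980, 240, 40]);
translate([40, 0, 820]) cube([980, 240, 40]);
translate([40, 0, 1300]) cube([980, 240, 40]);
translate([1020, 0, 0]) cube([40, 240, 1340]);


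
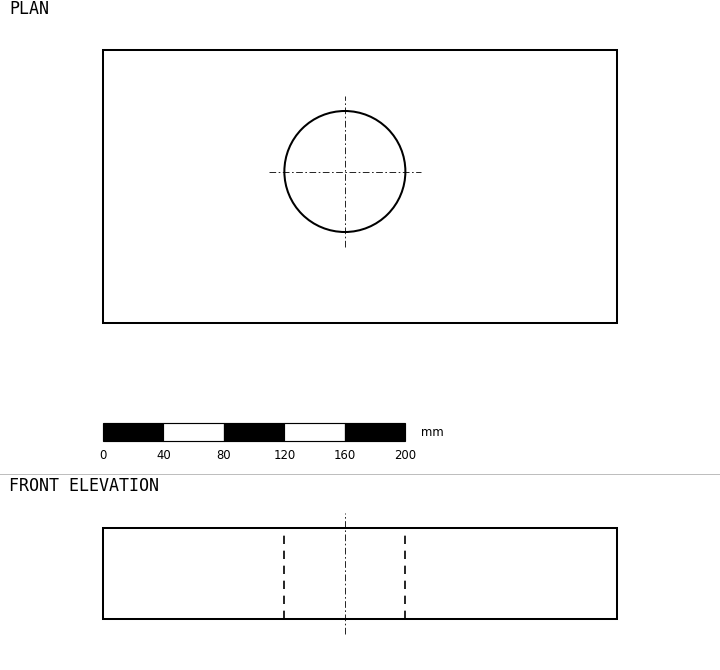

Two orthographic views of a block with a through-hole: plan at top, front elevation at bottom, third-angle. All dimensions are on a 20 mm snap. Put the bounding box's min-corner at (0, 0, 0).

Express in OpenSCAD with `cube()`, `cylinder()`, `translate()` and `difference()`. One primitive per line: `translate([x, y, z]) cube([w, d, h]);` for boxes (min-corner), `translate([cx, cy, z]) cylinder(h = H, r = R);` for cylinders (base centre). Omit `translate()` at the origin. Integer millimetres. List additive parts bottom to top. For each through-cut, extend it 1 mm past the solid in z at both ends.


difference() {
  cube([340, 180, 60]);
  translate([160, 100, -1]) cylinder(h = 62, r = 40);
}


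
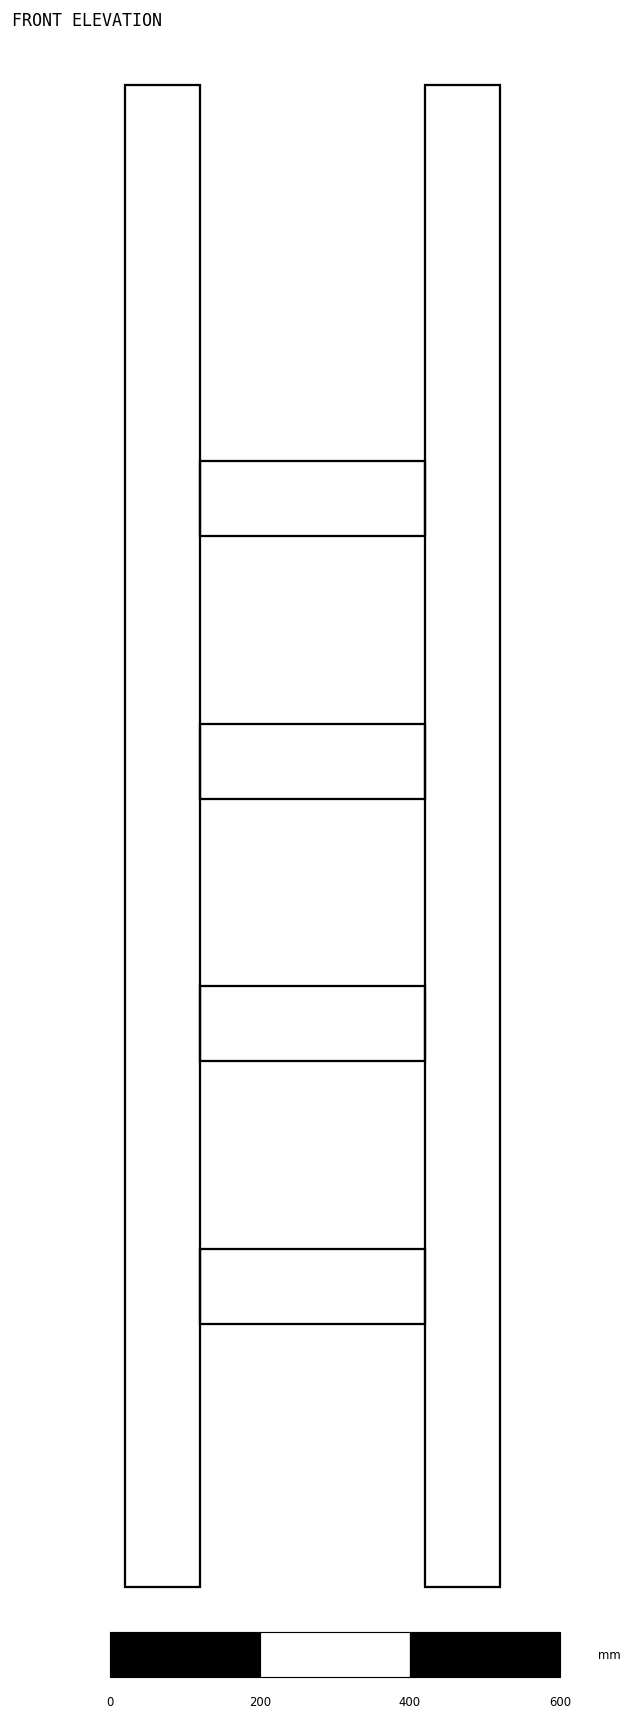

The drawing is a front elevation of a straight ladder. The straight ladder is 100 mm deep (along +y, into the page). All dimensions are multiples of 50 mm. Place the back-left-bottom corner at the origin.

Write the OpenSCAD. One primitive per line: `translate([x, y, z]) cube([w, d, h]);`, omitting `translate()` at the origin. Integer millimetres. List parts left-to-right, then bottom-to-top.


cube([100, 100, 2000]);
translate([100, 0, 350]) cube([300, 100, 100]);
translate([100, 0, 700]) cube([300, 100, 100]);
translate([100, 0, 1050]) cube([300, 100, 100]);
translate([100, 0, 1400]) cube([300, 100, 100]);
translate([400, 0, 0]) cube([100, 100, 2000]);


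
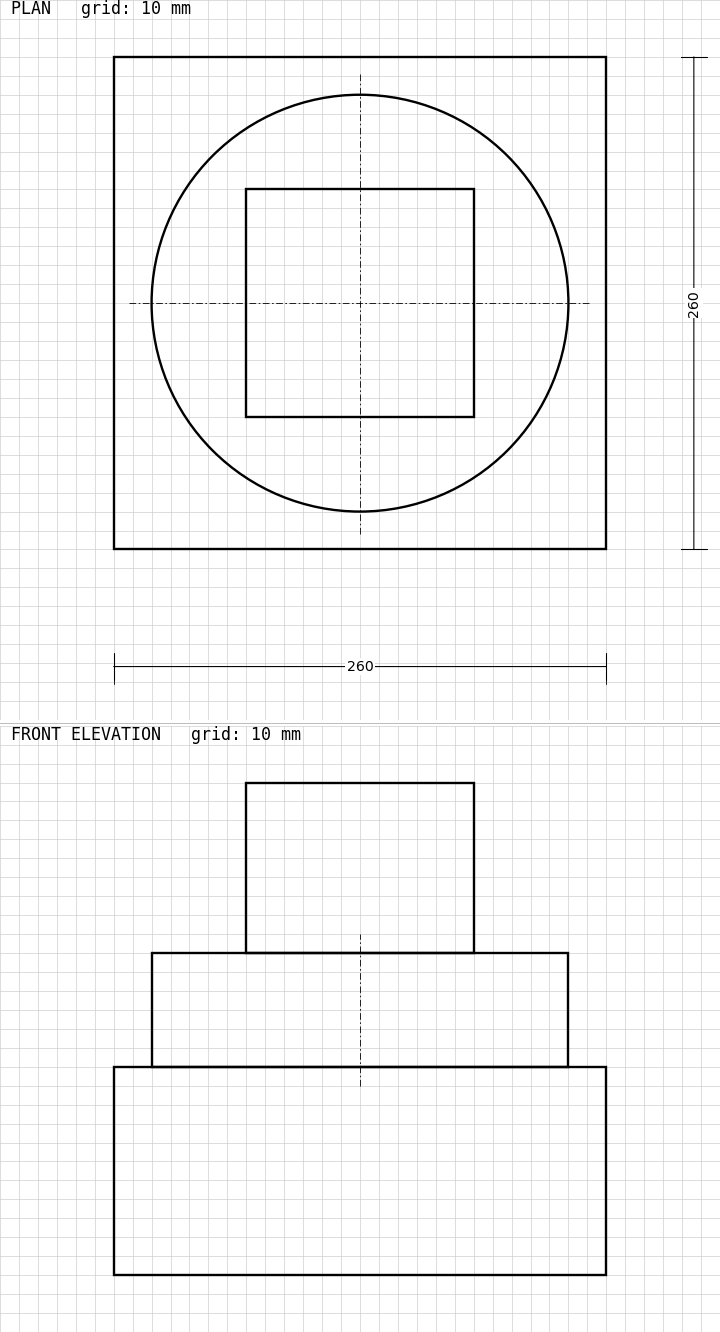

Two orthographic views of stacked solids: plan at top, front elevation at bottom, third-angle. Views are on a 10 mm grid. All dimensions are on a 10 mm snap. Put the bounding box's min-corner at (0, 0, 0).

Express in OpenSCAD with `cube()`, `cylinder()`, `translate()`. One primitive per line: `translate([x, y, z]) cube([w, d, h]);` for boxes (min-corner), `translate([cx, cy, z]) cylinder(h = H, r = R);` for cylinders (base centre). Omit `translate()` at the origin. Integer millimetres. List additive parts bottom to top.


cube([260, 260, 110]);
translate([130, 130, 110]) cylinder(h = 60, r = 110);
translate([70, 70, 170]) cube([120, 120, 90]);
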